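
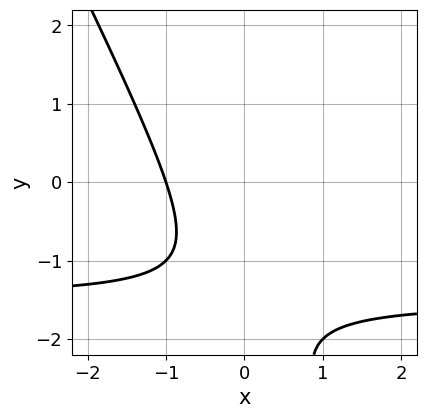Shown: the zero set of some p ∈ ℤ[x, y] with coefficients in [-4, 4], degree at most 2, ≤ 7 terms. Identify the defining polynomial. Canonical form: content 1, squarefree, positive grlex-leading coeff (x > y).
(a) The degree is 2 — a generic line meets the curve in up to 2 points.
(b) Reading off the gridlines: it meets the x-axis at x = -1 (among the integer gridlines); no y-intercept at any integer in the box.
(c) These observations pin down the coefficients.

2*x*y + y^2 + 3*x + 3*y + 3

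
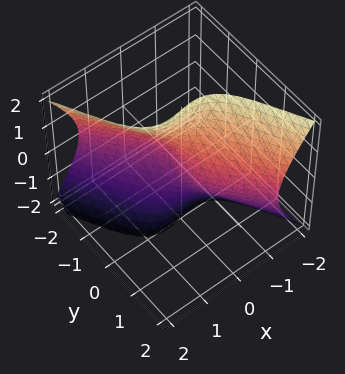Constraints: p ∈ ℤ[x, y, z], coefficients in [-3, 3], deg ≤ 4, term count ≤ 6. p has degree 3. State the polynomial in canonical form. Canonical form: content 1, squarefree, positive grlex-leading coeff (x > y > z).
(a) deg p = 3. No degree-2 surface has this shape.
(b) Observable constraints: it crosses the y-axis at the gridline y = 0; one x-axis crossing is at x = 0; every point of the z-axis in the box is on the surface.
(c) The integer polynomial consistent with all of this is the stated p.

3*x^3 - x*z^2 + y^3 + 2*y*z^2 + 3*x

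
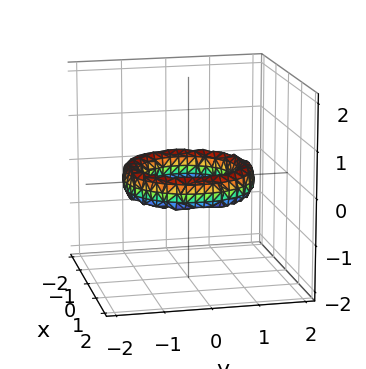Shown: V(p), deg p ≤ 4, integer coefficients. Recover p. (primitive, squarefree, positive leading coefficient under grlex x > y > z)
1. deg p = 4. The shape is more complex than any degree-3 surface.
2. By symmetry, every cross-section ⟂ z is a circle, so x, y appear only via x² + y².
3. From the visible intercepts: a circular section at z = 0 has radius exactly 1; among the integer gridlines, it crosses the x-axis at x ∈ {-1, 1}.
4. Together with the visible shape, these determine p as stated. Check: (0, 1, 0) on the y-axis lies on the surface, and p(0, 1, 0) = 0. ✓

x^4 + 2*x^2*y^2 + y^4 - 3*x^2 - 3*y^2 + 2*z^2 + 2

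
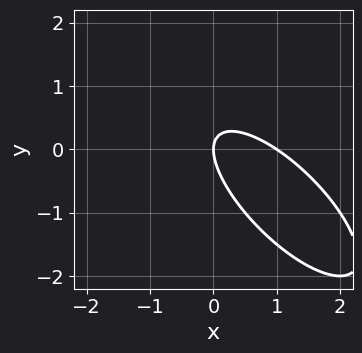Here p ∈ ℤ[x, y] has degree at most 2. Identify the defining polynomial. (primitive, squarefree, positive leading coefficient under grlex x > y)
2*x^2 + 3*x*y + 2*y^2 - 2*x

First, deg p = 2.
Then, observable constraints: it crosses the y-axis at the gridline y = 0; among the integer gridlines, it crosses the x-axis at x ∈ {0, 1}.
Finally, putting this together gives p.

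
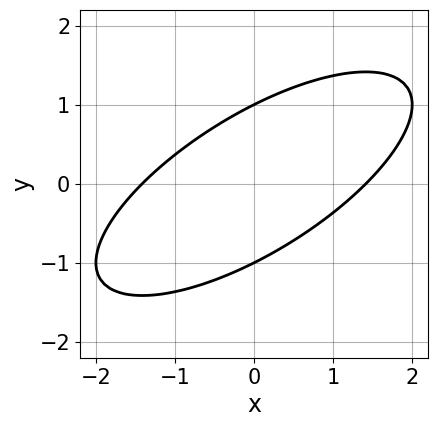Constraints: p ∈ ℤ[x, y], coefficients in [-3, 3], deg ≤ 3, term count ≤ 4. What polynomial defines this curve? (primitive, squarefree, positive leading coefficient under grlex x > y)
x^2 - 2*x*y + 2*y^2 - 2

deg p = 2. No degree-1 curve has this shape.
Observable constraints: the y-axis gridline crossings are at y ∈ {-1, 1}.
Assembling these constraints gives the stated polynomial.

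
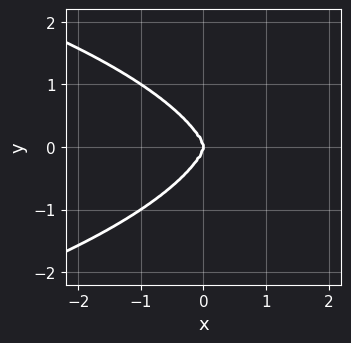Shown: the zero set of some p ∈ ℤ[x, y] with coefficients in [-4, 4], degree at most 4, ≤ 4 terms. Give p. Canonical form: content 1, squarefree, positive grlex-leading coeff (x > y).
First, deg p = 4. No degree-3 curve has this shape.
Then, symmetries: it's symmetric under y → −y, forcing even powers of y.
Then, from the axis intercepts and sections: one x-axis crossing is at x = 0; it crosses the y-axis at the gridline y = 0.
Finally, matching integer coefficients to the picture gives p.

x^2*y^2 + y^4 + 2*x^3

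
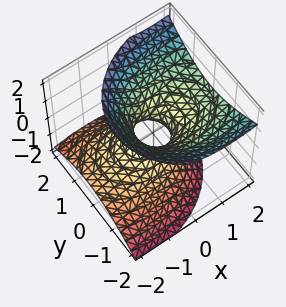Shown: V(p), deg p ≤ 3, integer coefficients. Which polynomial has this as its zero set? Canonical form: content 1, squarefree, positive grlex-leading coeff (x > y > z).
2*x^2 - 3*x*z + 3*y^2 + y*z - 3*z^2 - 1

(a) deg p = 2. No degree-1 surface has this shape.
(b) Against the integer gridlines: it misses every integer gridline on the z-axis.
(c) Together with the visible shape, these determine p as stated.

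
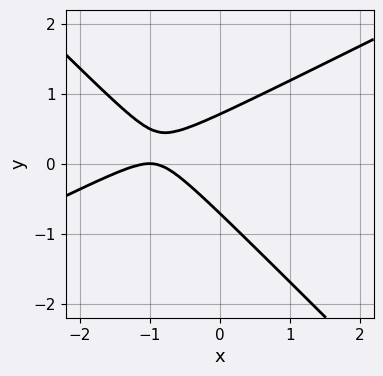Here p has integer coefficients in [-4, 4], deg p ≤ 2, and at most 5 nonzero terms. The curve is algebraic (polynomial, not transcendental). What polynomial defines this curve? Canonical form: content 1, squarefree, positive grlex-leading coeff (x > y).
x^2 - x*y - 2*y^2 + 2*x + 1

First, deg p = 2. The shape is more complex than any degree-1 curve.
Next, checking where it meets the axes: it crosses the x-axis at the gridline x = -1.
Finally, matching integer coefficients to the picture gives p.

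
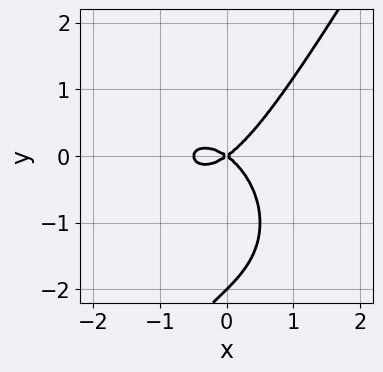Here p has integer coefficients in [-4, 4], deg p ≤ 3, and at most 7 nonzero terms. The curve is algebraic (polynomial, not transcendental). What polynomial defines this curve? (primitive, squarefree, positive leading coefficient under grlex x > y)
2*x^3 + x*y^2 - y^3 + x^2 - 2*y^2

First, deg p = 3.
Then, from the axis intercepts and sections: it meets the x-axis at x = 0 (among the integer gridlines); the y-axis gridline crossings are at y ∈ {-2, 0}.
Finally, assembling these constraints gives the stated polynomial.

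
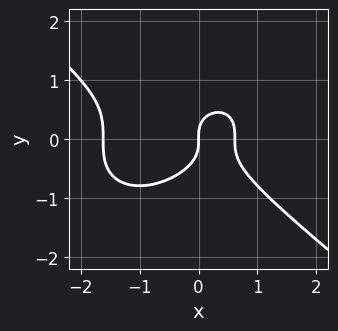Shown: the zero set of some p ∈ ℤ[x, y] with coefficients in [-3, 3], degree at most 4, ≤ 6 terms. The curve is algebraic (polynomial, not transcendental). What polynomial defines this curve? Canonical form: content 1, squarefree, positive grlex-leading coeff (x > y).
x^3 + 2*y^3 + x^2 - x

1. Degree: the shape is more complex than any degree-2 curve, so deg p = 3.
2. Observable constraints: it meets the y-axis at y = 0 (among the integer gridlines); it meets the x-axis at x = 0 (among the integer gridlines).
3. The integer polynomial consistent with all of this is the stated p.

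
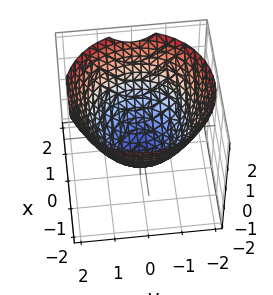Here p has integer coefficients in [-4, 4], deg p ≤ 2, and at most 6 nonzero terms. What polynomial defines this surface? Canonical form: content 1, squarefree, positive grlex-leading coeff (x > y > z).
2*x^2 + 2*y^2 - 3*z - 3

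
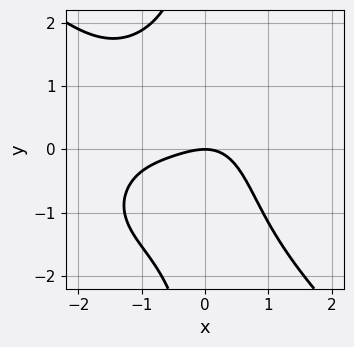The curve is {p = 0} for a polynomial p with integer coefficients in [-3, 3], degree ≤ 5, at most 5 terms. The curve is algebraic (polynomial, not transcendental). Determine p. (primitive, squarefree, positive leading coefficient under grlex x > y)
(a) Degree: the shape is more complex than any degree-3 curve, so deg p = 4.
(b) Against the integer gridlines: one x-axis crossing is at x = 0; it crosses the y-axis at the gridline y = 0.
(c) Fitting integer coefficients to these (and the overall shape) gives p.

x^4 + x*y^3 + 2*x^3 + 2*x^2 + 3*y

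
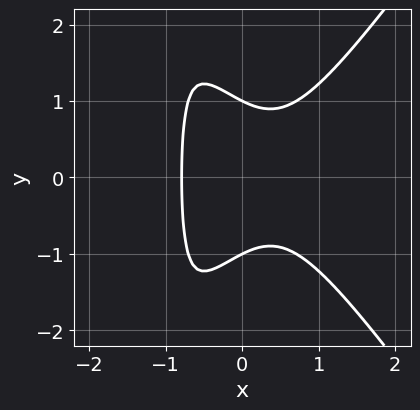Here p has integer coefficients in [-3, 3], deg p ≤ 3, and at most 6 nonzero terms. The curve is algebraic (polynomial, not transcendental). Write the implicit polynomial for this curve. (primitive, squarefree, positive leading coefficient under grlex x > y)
2*x^3 - x*y^2 - y^2 + 1

1. The degree is 3 — a generic line meets the curve in up to 3 points.
2. Symmetries: the y ↦ −y reflection is a symmetry, so y appears only in even powers.
3. Checking where it meets the axes: among the integer gridlines, it crosses the y-axis at y ∈ {-1, 1}.
4. Matching integer coefficients to the picture gives p.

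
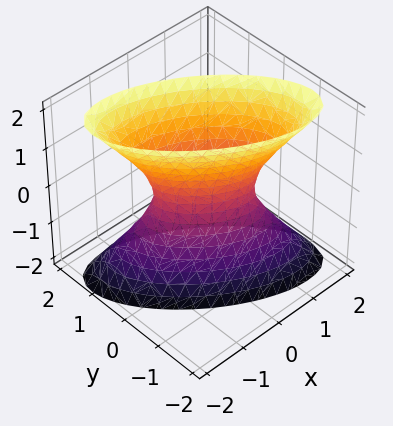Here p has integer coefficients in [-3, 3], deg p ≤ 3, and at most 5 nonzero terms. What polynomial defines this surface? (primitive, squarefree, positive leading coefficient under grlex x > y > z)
The degree is 2 — a generic line meets the surface in up to 2 points.
From the axis intercepts and sections: the surface avoids every integer z-axis point in the box.
Assembling these constraints gives the stated polynomial.

2*x^2 + 3*x*y + 3*y^2 - z^2 - 1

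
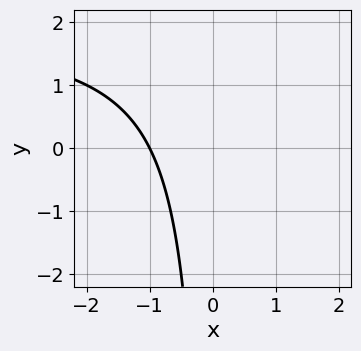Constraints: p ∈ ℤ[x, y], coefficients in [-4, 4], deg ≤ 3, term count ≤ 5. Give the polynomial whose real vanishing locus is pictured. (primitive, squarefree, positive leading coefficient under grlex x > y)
x*y - 2*x - 2

First, the degree is 2 — the shape is more complex than any degree-1 curve.
Next, checking where it meets the axes: one x-axis crossing is at x = -1; it misses every integer gridline on the y-axis.
Finally, these observations pin down the coefficients.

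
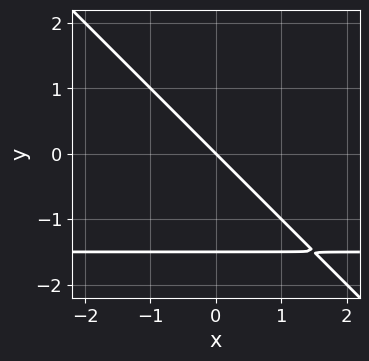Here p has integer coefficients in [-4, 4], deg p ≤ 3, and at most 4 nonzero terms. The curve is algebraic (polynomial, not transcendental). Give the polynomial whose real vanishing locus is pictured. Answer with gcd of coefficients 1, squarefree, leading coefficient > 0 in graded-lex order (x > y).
Degree: a generic line meets the curve in up to 2 points, so deg p = 2.
Reading off the gridlines: it crosses the x-axis at the gridline x = 0; one y-axis crossing is at y = 0.
Matching integer coefficients to the picture gives p.

2*x*y + 2*y^2 + 3*x + 3*y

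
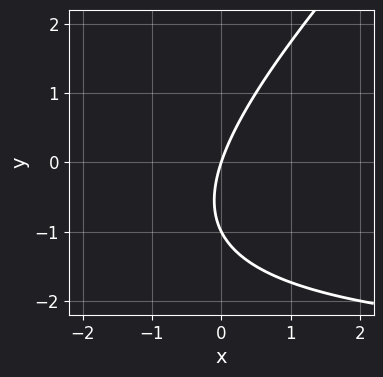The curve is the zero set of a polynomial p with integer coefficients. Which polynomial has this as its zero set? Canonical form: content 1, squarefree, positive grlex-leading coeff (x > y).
x*y - y^2 + 3*x - y

(a) Degree: no degree-1 curve has this shape, so deg p = 2.
(b) Against the integer gridlines: it meets the x-axis at x = 0 (among the integer gridlines); among the integer gridlines, it crosses the y-axis at y ∈ {-1, 0}.
(c) Assembling these constraints gives the stated polynomial.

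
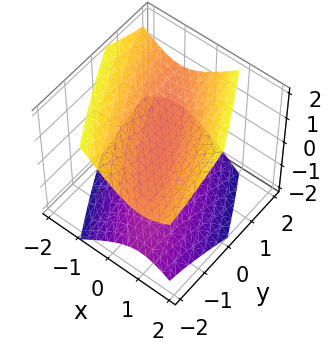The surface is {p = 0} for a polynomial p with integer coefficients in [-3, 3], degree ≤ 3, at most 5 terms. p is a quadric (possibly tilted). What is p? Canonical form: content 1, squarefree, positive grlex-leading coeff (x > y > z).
1. I count 2 distinct pieces. Treating them together as one polynomial.
2. The degree is 2 — a generic line meets the surface in up to 2 points.
3. From the visible intercepts: the surface avoids every integer y-axis point in the box; it misses every integer gridline on the x-axis.
4. Together with the visible shape, these determine p as stated.

3*x^2 + 3*x*y + y^2 - 3*z^2 + 1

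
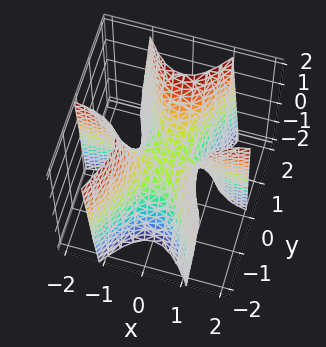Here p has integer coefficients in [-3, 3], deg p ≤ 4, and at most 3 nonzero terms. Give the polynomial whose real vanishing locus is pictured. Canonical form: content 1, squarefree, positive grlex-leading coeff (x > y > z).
1. deg p = 3.
2. Against the integer gridlines: every point of the x-axis in the box is on the surface; one y-axis crossing is at y = 0; it crosses the z-axis at the gridline z = 0.
3. The integer polynomial consistent with all of this is the stated p.

3*x^2*y - y^3 + z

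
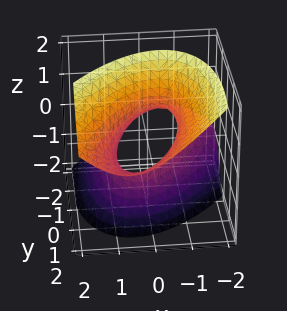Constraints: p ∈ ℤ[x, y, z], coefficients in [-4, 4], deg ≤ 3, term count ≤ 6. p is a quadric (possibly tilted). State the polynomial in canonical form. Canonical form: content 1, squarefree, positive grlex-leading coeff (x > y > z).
1. deg p = 2. No degree-1 surface has this shape.
2. Against the integer gridlines: no z-intercept at any integer in the box.
3. These observations pin down the coefficients.

3*x^2 - 2*x*y + y^2 - 3*y*z - 2*z^2 - 2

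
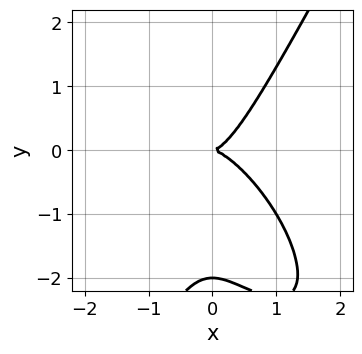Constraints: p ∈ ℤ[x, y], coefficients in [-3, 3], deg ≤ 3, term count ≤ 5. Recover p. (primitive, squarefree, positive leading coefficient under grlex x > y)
3*x^3 + 2*x^2*y - y^3 - 2*y^2

1. The degree is 3 — no degree-2 curve has this shape.
2. Checking where it meets the axes: one x-axis crossing is at x = 0; among the integer gridlines, it crosses the y-axis at y ∈ {-2, 0}.
3. Solving for integer coefficients yields p as stated.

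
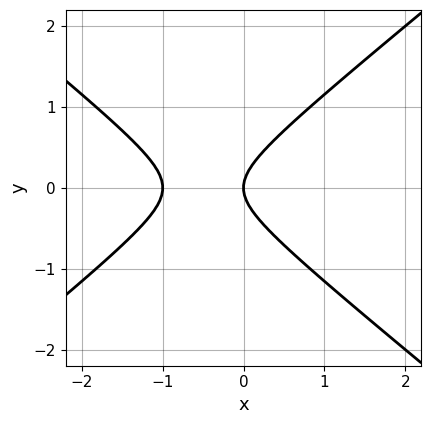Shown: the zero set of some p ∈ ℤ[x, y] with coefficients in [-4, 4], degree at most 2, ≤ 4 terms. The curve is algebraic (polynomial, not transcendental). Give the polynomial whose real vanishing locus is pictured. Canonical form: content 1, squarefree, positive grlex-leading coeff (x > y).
First, the degree is 2 — no degree-1 curve has this shape.
Then, symmetries: it's symmetric under y → −y, forcing even powers of y.
Next, against the integer gridlines: one y-axis crossing is at y = 0; among the integer gridlines, it crosses the x-axis at x ∈ {-1, 0}.
Finally, these observations pin down the coefficients.

2*x^2 - 3*y^2 + 2*x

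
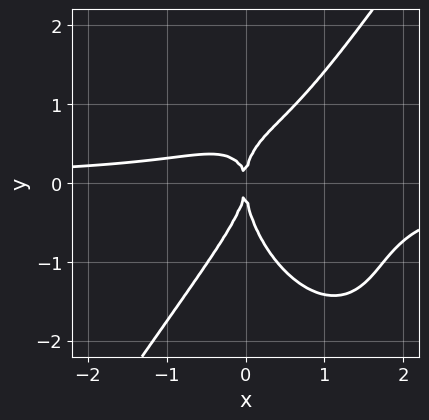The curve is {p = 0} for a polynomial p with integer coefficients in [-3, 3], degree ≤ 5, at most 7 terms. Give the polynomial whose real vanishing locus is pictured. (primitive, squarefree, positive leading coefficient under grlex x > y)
1. The degree is 4 — the shape is more complex than any degree-3 curve.
2. Reading off the gridlines: it meets the y-axis at y = 0 (among the integer gridlines); one x-axis crossing is at x = 0.
3. The integer polynomial consistent with all of this is the stated p.

3*x^3*y - y^4 - 3*x^2*y + x*y^2 + 2*x^2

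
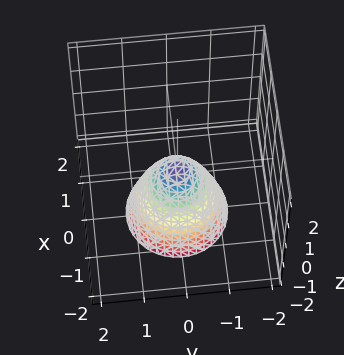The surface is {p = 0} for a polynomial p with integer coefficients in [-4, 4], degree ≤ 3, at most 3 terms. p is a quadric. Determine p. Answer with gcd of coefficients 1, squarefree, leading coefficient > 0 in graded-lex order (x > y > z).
deg p = 2.
Symmetries: every cross-section ⟂ z is a circle, so x, y appear only via x² + y².
Observable constraints: one z-axis crossing is at z = 0; it crosses the y-axis at the gridline y = 0; one x-axis crossing is at x = 0.
Together with the visible shape, these determine p as stated.

3*x^2 + 3*y^2 + 2*z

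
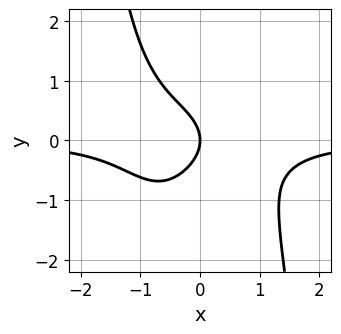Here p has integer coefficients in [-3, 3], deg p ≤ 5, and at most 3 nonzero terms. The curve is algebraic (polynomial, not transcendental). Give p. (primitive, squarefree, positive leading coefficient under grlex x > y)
x^3*y + y^2 + x

First, degree: the shape is more complex than any degree-3 curve, so deg p = 4.
Next, from the axis intercepts and sections: one x-axis crossing is at x = 0; one y-axis crossing is at y = 0.
Finally, together with the visible shape, these determine p as stated.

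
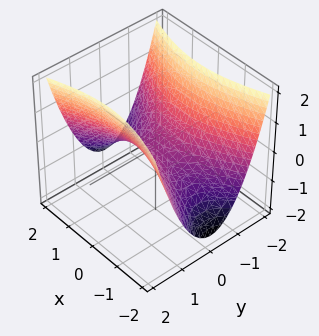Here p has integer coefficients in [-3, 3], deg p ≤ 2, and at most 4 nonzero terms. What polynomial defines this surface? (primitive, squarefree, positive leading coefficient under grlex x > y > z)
x^2 - 3*y^2 + 3*z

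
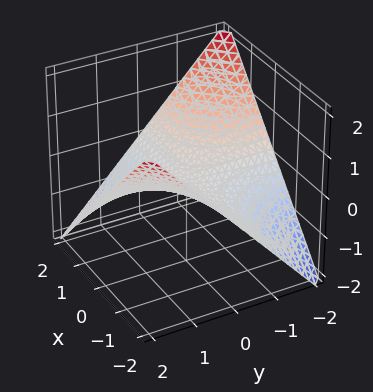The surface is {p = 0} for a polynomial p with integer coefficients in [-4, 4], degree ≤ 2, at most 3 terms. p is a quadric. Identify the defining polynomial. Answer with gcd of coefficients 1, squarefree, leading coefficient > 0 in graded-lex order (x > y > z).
x*y + 2*z

First, degree: a saddle surface; a quadric, so deg p = 2.
Next, from the axis intercepts and sections: the visible x-axis segment lies entirely on the surface; the visible y-axis segment lies entirely on the surface.
Finally, the integer polynomial consistent with all of this is the stated p.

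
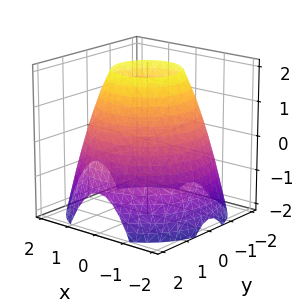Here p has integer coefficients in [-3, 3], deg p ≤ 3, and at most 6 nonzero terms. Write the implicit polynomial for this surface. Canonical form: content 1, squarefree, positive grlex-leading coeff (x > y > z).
x^2 + y^2 + z - 3

Degree: no degree-1 surface has this shape, so deg p = 2.
Symmetry: the z-axis is an axis of rotation, so x and y enter only as x² + y².
Against the integer gridlines: it misses every integer gridline on the z-axis; a circular section at z = 0 has radius between 1 and 2.
These observations pin down the coefficients.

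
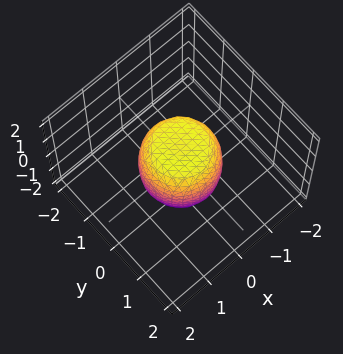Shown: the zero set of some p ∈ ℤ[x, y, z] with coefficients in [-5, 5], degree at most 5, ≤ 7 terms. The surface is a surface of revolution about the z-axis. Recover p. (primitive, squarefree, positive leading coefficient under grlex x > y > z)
2*x^4 + 4*x^2*y^2 + 2*y^4 - x^2 - y^2 + z^2 - 1

1. Degree: a generic line meets the surface in up to 4 points, so deg p = 4.
2. Symmetries: rotational symmetry about the z-axis ⇒ p depends on x, y only through x² + y².
3. Observable constraints: among the integer gridlines, it crosses the x-axis at x ∈ {-1, 1}; the y-axis gridline crossings are at y ∈ {-1, 1}.
4. Together with the visible shape, these determine p as stated.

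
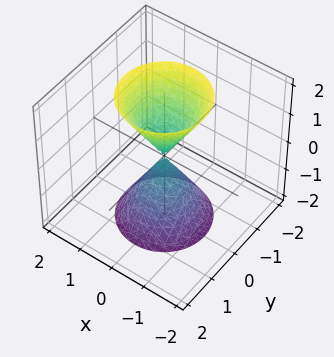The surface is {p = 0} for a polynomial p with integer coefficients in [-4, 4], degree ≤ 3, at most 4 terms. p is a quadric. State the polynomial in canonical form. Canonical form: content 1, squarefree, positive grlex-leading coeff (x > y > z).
The picture has 2 separate pieces. They look like related sheets of one shape, so recover p as a whole.
Degree: two nappes meeting at a single point; a quadric, so deg p = 2.
Symmetries: mirror symmetry z ↦ −z ⇒ only even powers of z; the z-axis is an axis of rotation, so x and y enter only as x² + y².
Against the integer gridlines: one x-axis crossing is at x = 0; a circular section at z = -2 has radius between 1 and 2; one z-axis crossing is at z = 0.
Fitting integer coefficients to these (and the overall shape) gives p.

3*x^2 + 3*y^2 - z^2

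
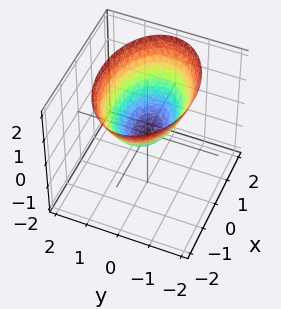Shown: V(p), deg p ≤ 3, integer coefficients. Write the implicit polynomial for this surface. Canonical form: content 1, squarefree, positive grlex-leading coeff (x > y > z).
deg p = 2. A paraboloid; a quadric.
Symmetries: the y ↦ −y reflection is a symmetry, so y appears only in even powers; mirror symmetry x ↦ −x ⇒ only even powers of x.
Reading off the gridlines: it meets the y-axis at y = 0 (among the integer gridlines); one z-axis crossing is at z = 0; one x-axis crossing is at x = 0.
Assembling these constraints gives the stated polynomial.

x^2 + 2*y^2 - 2*z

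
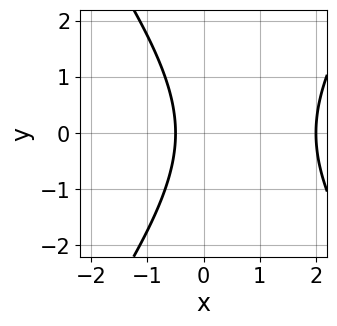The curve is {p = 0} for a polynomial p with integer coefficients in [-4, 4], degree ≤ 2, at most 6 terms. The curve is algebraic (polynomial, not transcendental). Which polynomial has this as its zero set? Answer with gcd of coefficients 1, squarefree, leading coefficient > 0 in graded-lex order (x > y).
First, deg p = 2.
Next, symmetries: it's symmetric under y → −y, forcing even powers of y.
Next, from the axis intercepts and sections: the curve avoids every integer y-axis point in the box; it crosses the x-axis at the gridline x = 2.
Finally, assembling these constraints gives the stated polynomial.

2*x^2 - y^2 - 3*x - 2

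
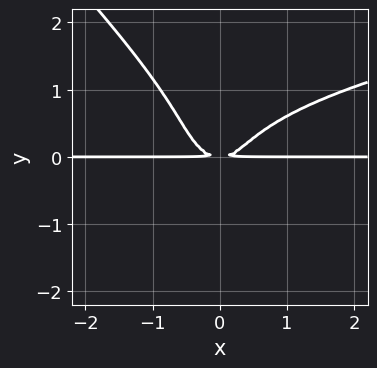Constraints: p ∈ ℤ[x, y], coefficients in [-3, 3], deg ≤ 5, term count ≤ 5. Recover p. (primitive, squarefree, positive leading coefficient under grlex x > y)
3*x*y^3 + 3*y^4 - 3*x^2*y + 2*y^2

The degree is 4 — no degree-3 curve has this shape.
Observable constraints: every point of the x-axis in the box is on the curve.
The integer polynomial consistent with all of this is the stated p.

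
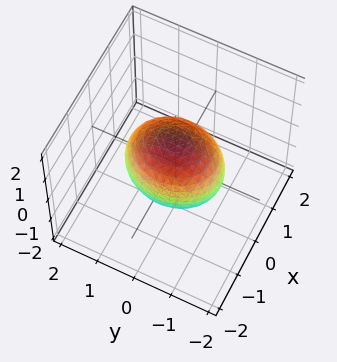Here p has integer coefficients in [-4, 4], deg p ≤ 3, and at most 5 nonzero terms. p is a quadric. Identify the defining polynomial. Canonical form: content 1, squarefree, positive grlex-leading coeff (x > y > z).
3*x^2 + 2*y^2 + 2*z^2 - 3

(a) The degree is 2 — a closed, bounded, convex surface; a quadric.
(b) Symmetries: the y ↦ −y reflection is a symmetry, so y appears only in even powers; it's symmetric under z → −z, forcing even powers of z; mirror symmetry x ↦ −x ⇒ only even powers of x.
(c) Checking where it meets the axes: the x-axis gridline crossings are at x ∈ {-1, 1}.
(d) Matching integer coefficients to the picture gives p.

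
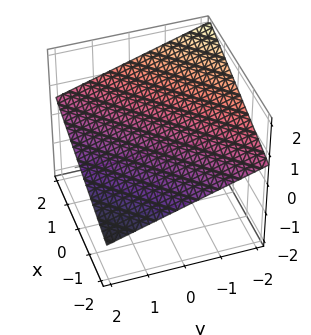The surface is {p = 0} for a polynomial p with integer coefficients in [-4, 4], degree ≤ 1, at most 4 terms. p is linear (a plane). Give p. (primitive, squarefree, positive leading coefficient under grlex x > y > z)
x - y - 3*z + 2

(a) Degree: every cross-section is a straight line — this is a plane, so deg p = 1.
(b) Observable constraints: it crosses the x-axis at the gridline x = -2; it meets the y-axis at y = 2 (among the integer gridlines).
(c) The integer polynomial consistent with all of this is the stated p.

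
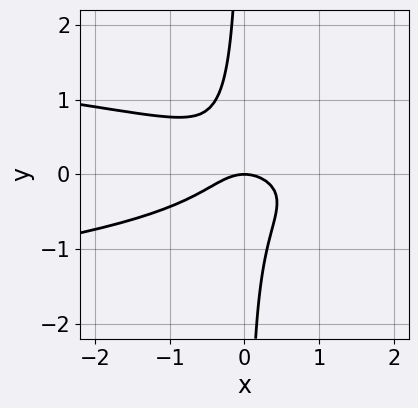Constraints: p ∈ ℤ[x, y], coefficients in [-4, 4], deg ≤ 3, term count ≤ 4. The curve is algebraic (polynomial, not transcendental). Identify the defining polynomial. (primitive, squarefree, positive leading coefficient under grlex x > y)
(a) Degree: a generic line meets the curve in up to 3 points, so deg p = 3.
(b) Checking where it meets the axes: it meets the y-axis at y = 0 (among the integer gridlines); it meets the x-axis at x = 0 (among the integer gridlines).
(c) Together with the visible shape, these determine p as stated.

3*x*y^2 + x^2 + y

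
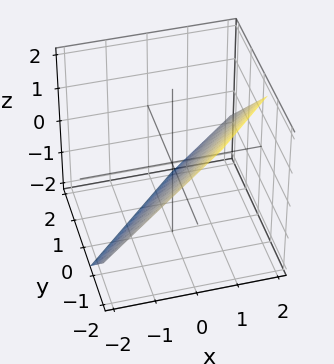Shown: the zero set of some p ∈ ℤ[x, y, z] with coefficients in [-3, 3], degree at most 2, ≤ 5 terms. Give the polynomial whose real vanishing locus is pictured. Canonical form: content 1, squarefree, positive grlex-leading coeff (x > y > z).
3*x - 3*y - 3*z - 2

First, degree: the surface is flat (a plane), so deg p = 1.
Finally, the integer polynomial consistent with all of this is the stated p.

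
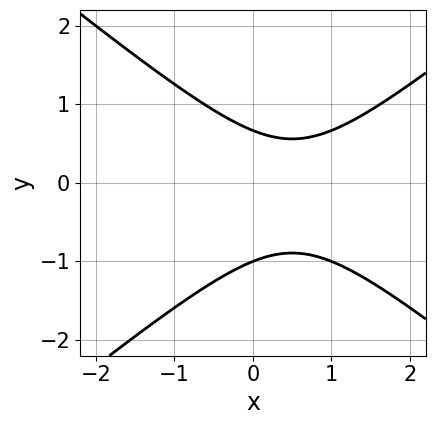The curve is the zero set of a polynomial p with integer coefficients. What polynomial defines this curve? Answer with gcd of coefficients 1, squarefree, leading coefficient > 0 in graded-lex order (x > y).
The degree is 2 — a generic line meets the curve in up to 2 points.
From the axis intercepts and sections: no x-intercept at any integer in the box; it crosses the y-axis at the gridline y = -1.
Putting this together gives p.

2*x^2 - 3*y^2 - 2*x - y + 2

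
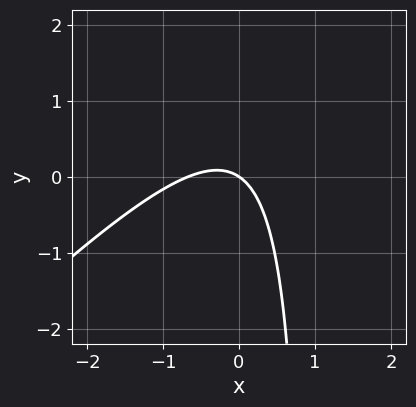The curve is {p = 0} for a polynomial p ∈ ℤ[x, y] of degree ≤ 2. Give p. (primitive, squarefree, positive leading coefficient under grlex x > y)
3*x^2 - 3*x*y + 2*x + 3*y

1. deg p = 2. The shape is more complex than any degree-1 curve.
2. From the visible intercepts: it crosses the x-axis at the gridline x = 0; it meets the y-axis at y = 0 (among the integer gridlines).
3. The integer polynomial consistent with all of this is the stated p.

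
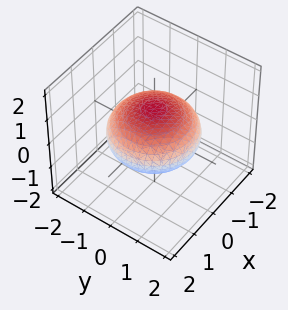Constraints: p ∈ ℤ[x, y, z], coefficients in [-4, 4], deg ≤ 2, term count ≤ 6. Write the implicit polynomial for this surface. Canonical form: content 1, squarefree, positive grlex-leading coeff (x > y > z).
x^2 + y^2 + 2*z^2 - 2

(a) Degree: bounded and convex; a quadric, so deg p = 2.
(b) Symmetries: mirror symmetry z ↦ −z ⇒ only even powers of z; rotational symmetry about the z-axis ⇒ p depends on x, y only through x² + y².
(c) Against the integer gridlines: among the integer gridlines, it crosses the z-axis at z ∈ {-1, 1}; a circular section at z = 0 has radius between 1 and 2.
(d) Putting this together gives p.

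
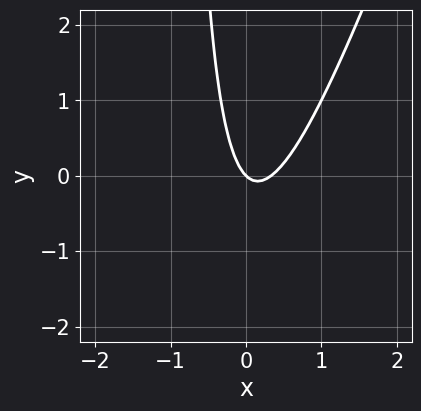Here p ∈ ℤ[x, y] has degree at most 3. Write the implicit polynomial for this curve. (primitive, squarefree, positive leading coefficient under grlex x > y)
(a) deg p = 2. A generic line meets the curve in up to 2 points.
(b) From the axis intercepts and sections: one x-axis crossing is at x = 0; it crosses the y-axis at the gridline y = 0.
(c) Fitting integer coefficients to these (and the overall shape) gives p.

3*x^2 - x*y - x - y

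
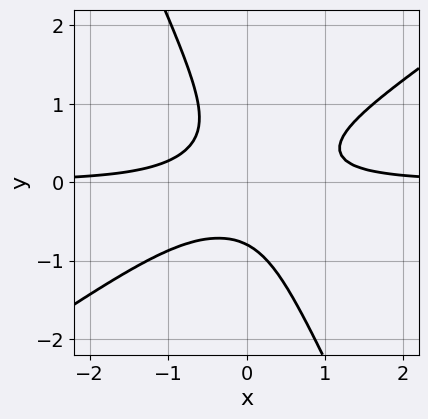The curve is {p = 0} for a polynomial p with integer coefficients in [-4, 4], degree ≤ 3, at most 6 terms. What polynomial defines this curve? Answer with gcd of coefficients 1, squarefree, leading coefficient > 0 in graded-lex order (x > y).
3*x^2*y - 3*x*y^2 - 2*y^3 - 1

First, deg p = 3. The shape is more complex than any degree-2 curve.
Next, observable constraints: the curve avoids every integer x-axis point in the box.
Finally, putting this together gives p.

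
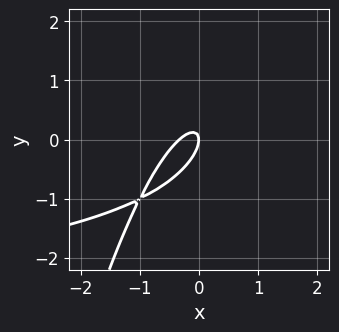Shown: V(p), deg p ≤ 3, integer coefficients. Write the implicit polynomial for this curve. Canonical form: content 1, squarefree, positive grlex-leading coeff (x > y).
x^2*y + 3*x^2 - 3*x*y + 2*y^2 + x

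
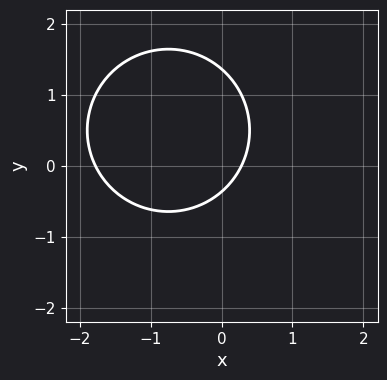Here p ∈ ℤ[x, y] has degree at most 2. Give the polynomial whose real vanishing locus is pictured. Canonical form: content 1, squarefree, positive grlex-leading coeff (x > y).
2*x^2 + 2*y^2 + 3*x - 2*y - 1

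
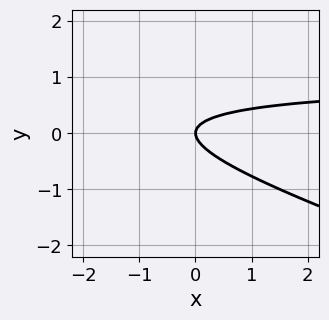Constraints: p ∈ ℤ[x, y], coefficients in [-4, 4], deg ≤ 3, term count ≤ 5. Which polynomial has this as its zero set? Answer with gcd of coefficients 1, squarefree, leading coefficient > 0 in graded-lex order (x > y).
x*y + 3*y^2 - x

(a) deg p = 2. No degree-1 curve has this shape.
(b) Reading off the gridlines: one x-axis crossing is at x = 0; it crosses the y-axis at the gridline y = 0.
(c) Solving for integer coefficients yields p as stated.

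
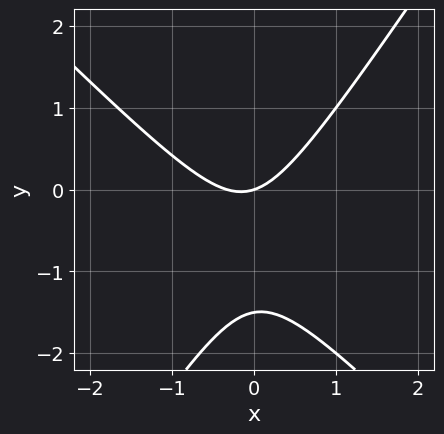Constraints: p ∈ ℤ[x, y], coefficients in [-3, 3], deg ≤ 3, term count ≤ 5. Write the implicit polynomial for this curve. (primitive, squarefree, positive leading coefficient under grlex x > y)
3*x^2 + x*y - 2*y^2 + x - 3*y

1. Degree: a generic line meets the curve in up to 2 points, so deg p = 2.
2. From the visible intercepts: it meets the x-axis at x = 0 (among the integer gridlines); it meets the y-axis at y = 0 (among the integer gridlines).
3. The integer polynomial consistent with all of this is the stated p.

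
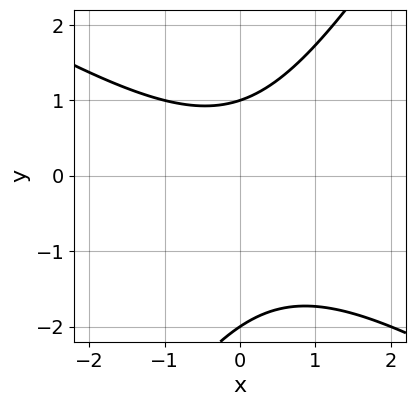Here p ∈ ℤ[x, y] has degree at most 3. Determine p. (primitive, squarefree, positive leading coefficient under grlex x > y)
x^2 + x*y - y^2 - y + 2

1. Degree: a generic line meets the curve in up to 2 points, so deg p = 2.
2. Against the integer gridlines: it misses every integer gridline on the x-axis; the y-axis gridline crossings are at y ∈ {-2, 1}.
3. Putting this together gives p.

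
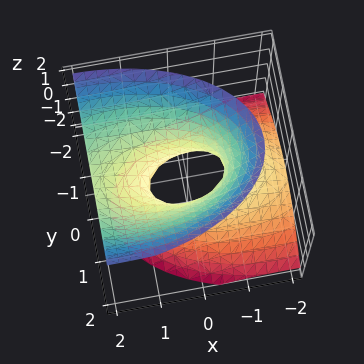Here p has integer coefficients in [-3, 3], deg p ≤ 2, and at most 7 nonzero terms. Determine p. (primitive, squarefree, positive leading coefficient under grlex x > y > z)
x^2 - 2*x*z + 3*y^2 - 2*z^2 - 1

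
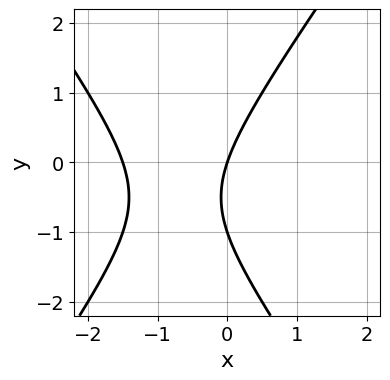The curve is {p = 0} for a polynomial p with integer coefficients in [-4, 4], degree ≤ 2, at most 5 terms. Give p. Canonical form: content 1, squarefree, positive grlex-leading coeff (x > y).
(a) Degree: the shape is more complex than any degree-1 curve, so deg p = 2.
(b) From the visible intercepts: it meets the x-axis at x = 0 (among the integer gridlines); the y-axis gridline crossings are at y ∈ {-1, 0}.
(c) Putting this together gives p.

2*x^2 - y^2 + 3*x - y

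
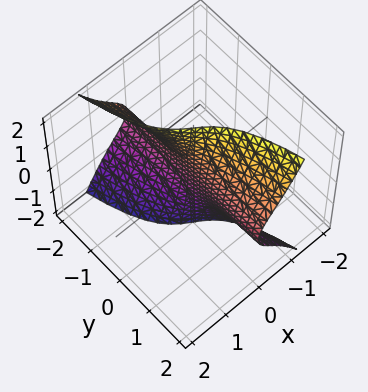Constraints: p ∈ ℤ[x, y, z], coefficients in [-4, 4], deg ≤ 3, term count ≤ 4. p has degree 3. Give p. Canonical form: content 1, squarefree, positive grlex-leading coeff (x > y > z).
3*x^3 + y*z^2 + 3*x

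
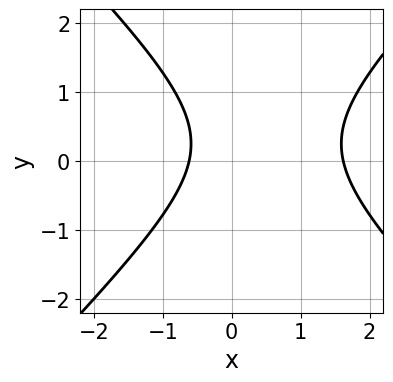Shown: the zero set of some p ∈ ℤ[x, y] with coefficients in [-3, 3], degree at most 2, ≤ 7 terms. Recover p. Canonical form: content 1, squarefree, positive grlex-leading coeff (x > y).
First, degree: a generic line meets the curve in up to 2 points, so deg p = 2.
Then, from the axis intercepts and sections: the curve avoids every integer y-axis point in the box.
Finally, the integer polynomial consistent with all of this is the stated p.

2*x^2 - 2*y^2 - 2*x + y - 2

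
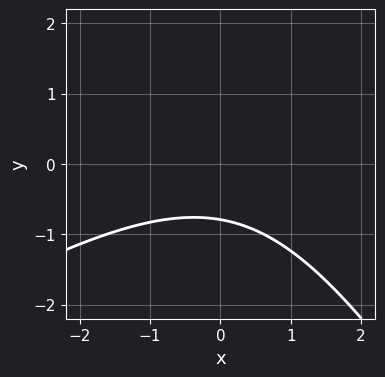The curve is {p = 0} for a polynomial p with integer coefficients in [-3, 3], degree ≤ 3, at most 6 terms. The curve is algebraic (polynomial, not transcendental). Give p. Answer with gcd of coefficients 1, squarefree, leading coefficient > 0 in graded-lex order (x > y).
x^2 - x*y - y^2 + 3*y + 3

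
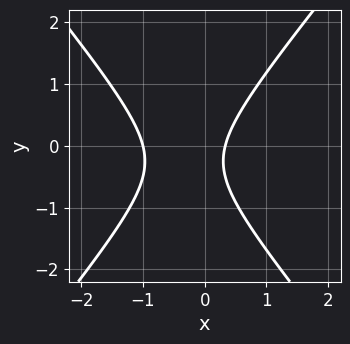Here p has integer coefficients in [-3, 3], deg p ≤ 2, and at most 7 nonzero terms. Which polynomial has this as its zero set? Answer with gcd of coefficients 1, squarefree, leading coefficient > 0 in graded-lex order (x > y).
3*x^2 - 2*y^2 + 2*x - y - 1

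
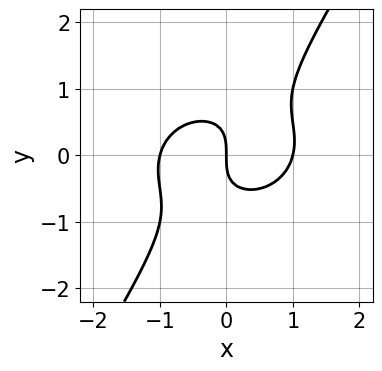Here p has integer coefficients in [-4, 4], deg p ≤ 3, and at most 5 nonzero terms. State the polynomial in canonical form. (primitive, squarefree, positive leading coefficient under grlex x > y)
2*x^3 - x^2*y + 3*x*y^2 - 2*y^3 - 2*x

The degree is 3 — the shape is more complex than any degree-2 curve.
Observable constraints: it meets the y-axis at y = 0 (among the integer gridlines); the x-axis gridline crossings are at x ∈ {-1, 0, 1}.
Assembling these constraints gives the stated polynomial.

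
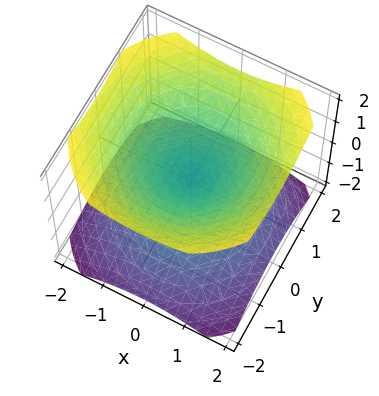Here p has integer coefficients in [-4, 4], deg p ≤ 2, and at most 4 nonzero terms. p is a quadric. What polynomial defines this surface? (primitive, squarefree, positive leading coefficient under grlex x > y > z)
2*x^2 + 2*y^2 - 3*z^2

(a) I count 2 distinct pieces. They look like related sheets of one shape, so recover p as a whole.
(b) deg p = 2. Two nappes meeting at a single point; a quadric.
(c) Symmetries: the z ↦ −z reflection is a symmetry, so z appears only in even powers; the surface is invariant under rotation about z: p = q(x² + y², z).
(d) Observable constraints: it crosses the y-axis at the gridline y = 0; one z-axis crossing is at z = 0; it crosses the x-axis at the gridline x = 0; a circular section at z = -1 has radius between 1 and 2.
(e) Fitting integer coefficients to these (and the overall shape) gives p.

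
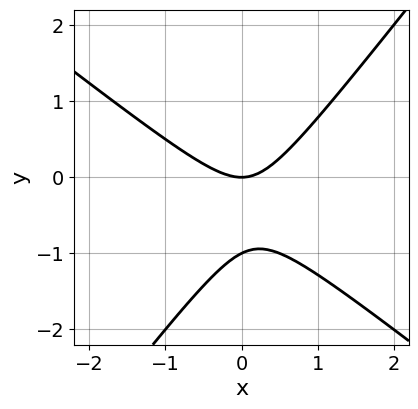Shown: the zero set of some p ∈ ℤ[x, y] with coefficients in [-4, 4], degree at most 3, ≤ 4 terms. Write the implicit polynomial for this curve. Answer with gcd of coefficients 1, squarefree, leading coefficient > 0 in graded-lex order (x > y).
First, the degree is 2 — no degree-1 curve has this shape.
Then, against the integer gridlines: among the integer gridlines, it crosses the y-axis at y ∈ {-1, 0}; one x-axis crossing is at x = 0.
Finally, assembling these constraints gives the stated polynomial.

2*x^2 + x*y - 2*y^2 - 2*y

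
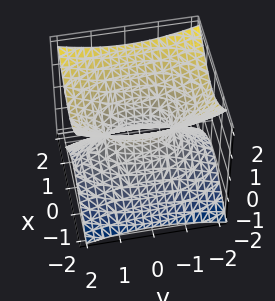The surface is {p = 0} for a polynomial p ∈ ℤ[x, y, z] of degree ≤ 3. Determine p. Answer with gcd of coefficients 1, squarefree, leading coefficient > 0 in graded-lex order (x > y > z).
3*x^2 - x*z + y^2 - 3*z^2 - 1

(a) deg p = 2. A generic line meets the surface in up to 2 points.
(b) Against the integer gridlines: the surface avoids every integer z-axis point in the box; among the integer gridlines, it crosses the y-axis at y ∈ {-1, 1}.
(c) The integer polynomial consistent with all of this is the stated p.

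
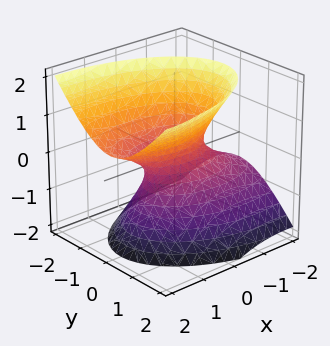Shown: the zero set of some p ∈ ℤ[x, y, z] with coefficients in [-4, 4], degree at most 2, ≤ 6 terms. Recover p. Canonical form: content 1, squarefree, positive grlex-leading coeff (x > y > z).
x^2 - 2*x*z + 3*y^2 - 2*z^2 - 1

1. The degree is 2 — no degree-1 surface has this shape.
2. From the visible intercepts: it misses every integer gridline on the z-axis; among the integer gridlines, it crosses the x-axis at x ∈ {-1, 1}.
3. These observations pin down the coefficients.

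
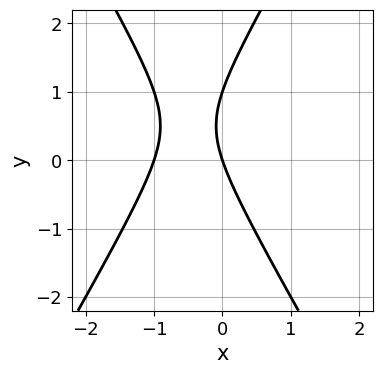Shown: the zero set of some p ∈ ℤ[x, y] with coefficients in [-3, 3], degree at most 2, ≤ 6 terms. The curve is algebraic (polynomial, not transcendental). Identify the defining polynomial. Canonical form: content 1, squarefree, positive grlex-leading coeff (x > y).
3*x^2 - y^2 + 3*x + y

First, the degree is 2 — a generic line meets the curve in up to 2 points.
Next, from the visible intercepts: among the integer gridlines, it crosses the x-axis at x ∈ {-1, 0}; among the integer gridlines, it crosses the y-axis at y ∈ {0, 1}.
Finally, the integer polynomial consistent with all of this is the stated p.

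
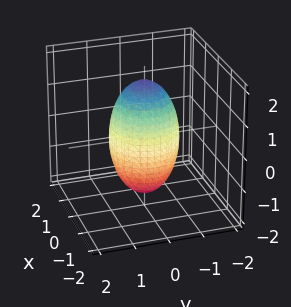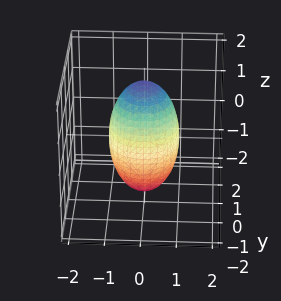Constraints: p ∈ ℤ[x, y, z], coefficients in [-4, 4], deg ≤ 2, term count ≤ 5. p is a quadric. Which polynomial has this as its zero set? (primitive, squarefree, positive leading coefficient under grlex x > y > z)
(a) deg p = 2. Bounded and convex; a quadric.
(b) By symmetry, the z-axis is an axis of rotation, so x and y enter only as x² + y²; the z ↦ −z reflection is a symmetry, so z appears only in even powers.
(c) Reading off the gridlines: among the integer gridlines, it crosses the y-axis at y ∈ {-1, 1}; a circular section at z = -1 has radius between 0 and 1; the x-axis gridline crossings are at x ∈ {-1, 1}.
(d) Matching integer coefficients to the picture gives p.

3*x^2 + 3*y^2 + z^2 - 3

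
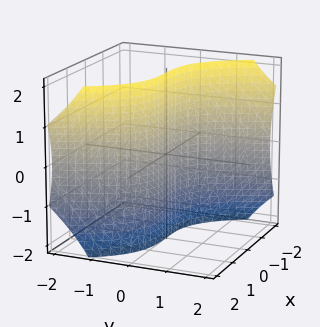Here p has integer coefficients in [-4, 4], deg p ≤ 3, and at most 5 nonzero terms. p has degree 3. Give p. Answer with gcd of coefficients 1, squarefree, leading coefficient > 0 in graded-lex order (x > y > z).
deg p = 3.
Checking where it meets the axes: it crosses the x-axis at the gridline x = 0; every point of the z-axis in the box is on the surface.
Solving for integer coefficients yields p as stated.

x^3 + y*z^2 + 3*y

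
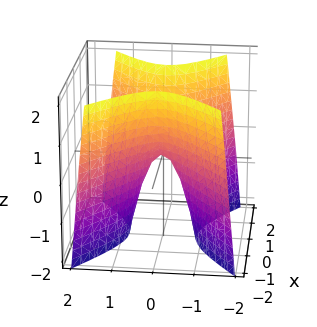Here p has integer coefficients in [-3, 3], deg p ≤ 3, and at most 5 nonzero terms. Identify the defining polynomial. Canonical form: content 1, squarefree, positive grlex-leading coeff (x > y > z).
2*x^2 - 3*y^2 - z

The degree is 2 — a saddle surface; a quadric.
Symmetries: it's symmetric under y → −y, forcing even powers of y; it's symmetric under x → −x, forcing even powers of x.
Against the integer gridlines: it crosses the x-axis at the gridline x = 0; one z-axis crossing is at z = 0; it crosses the y-axis at the gridline y = 0.
The integer polynomial consistent with all of this is the stated p.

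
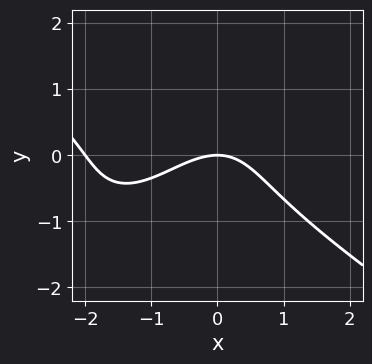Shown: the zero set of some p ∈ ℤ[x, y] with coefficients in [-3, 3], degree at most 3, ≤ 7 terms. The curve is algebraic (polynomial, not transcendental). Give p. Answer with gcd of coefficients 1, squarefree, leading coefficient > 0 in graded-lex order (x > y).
x^3 - x*y^2 + 2*y^3 + 2*x^2 + 3*y

First, degree: a generic line meets the curve in up to 3 points, so deg p = 3.
Then, checking where it meets the axes: it meets the y-axis at y = 0 (among the integer gridlines); among the integer gridlines, it crosses the x-axis at x ∈ {-2, 0}.
Finally, these observations pin down the coefficients.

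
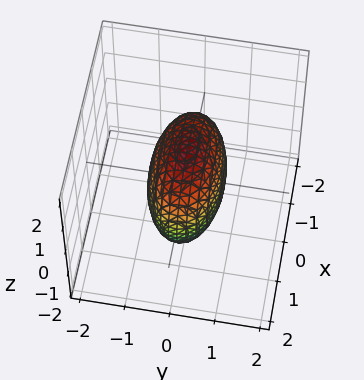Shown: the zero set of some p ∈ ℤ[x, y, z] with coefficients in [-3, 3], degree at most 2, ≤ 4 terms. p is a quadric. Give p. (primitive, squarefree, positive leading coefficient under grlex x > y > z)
First, degree: bounded and convex; a quadric, so deg p = 2.
Next, symmetries: the z ↦ −z reflection is a symmetry, so z appears only in even powers; it's symmetric under x → −x, forcing even powers of x; mirror symmetry y ↦ −y ⇒ only even powers of y.
Finally, these observations pin down the coefficients.

x^2 + 3*y^2 + z^2 - 2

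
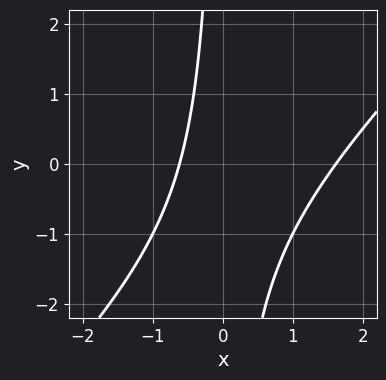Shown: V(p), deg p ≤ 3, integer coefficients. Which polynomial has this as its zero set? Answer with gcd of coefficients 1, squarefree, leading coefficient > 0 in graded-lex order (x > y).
x^2 - x*y - x - 1

1. The degree is 2 — a generic line meets the curve in up to 2 points.
2. From the axis intercepts and sections: the curve avoids every integer y-axis point in the box.
3. Putting this together gives p.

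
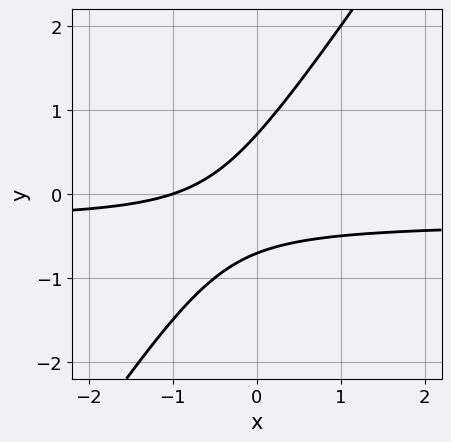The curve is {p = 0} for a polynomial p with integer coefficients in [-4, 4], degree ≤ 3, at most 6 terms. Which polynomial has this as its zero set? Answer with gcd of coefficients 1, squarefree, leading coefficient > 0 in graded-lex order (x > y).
deg p = 2. The shape is more complex than any degree-1 curve.
From the visible intercepts: it crosses the x-axis at the gridline x = -1.
Fitting integer coefficients to these (and the overall shape) gives p.

3*x*y - 2*y^2 + x + 1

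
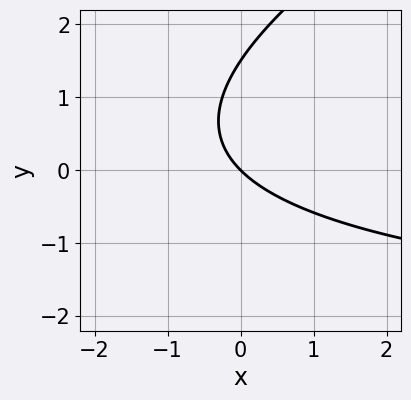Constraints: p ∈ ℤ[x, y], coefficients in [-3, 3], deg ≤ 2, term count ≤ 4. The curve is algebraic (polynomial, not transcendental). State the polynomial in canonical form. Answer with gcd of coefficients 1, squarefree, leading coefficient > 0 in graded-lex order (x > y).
x*y - 2*y^2 + 3*x + 3*y

First, deg p = 2. No degree-1 curve has this shape.
Next, reading off the gridlines: it crosses the x-axis at the gridline x = 0; it crosses the y-axis at the gridline y = 0.
Finally, matching integer coefficients to the picture gives p.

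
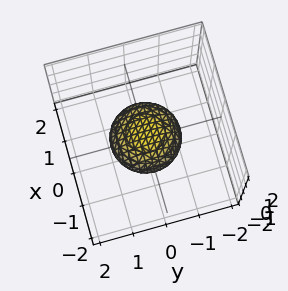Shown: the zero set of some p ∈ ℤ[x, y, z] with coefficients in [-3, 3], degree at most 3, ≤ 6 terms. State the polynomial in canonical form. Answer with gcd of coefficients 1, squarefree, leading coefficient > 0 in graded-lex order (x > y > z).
1. Degree: the shape is more complex than any degree-1 surface, so deg p = 2.
2. By symmetry, the z-axis is an axis of rotation, so x and y enter only as x² + y².
3. Against the integer gridlines: among the integer gridlines, it crosses the y-axis at y ∈ {-1, 1}; the x-axis gridline crossings are at x ∈ {-1, 1}; a circular section at z = 0 has radius exactly 1.
4. These observations pin down the coefficients.

x^2 + y^2 + 2*z^2 - 1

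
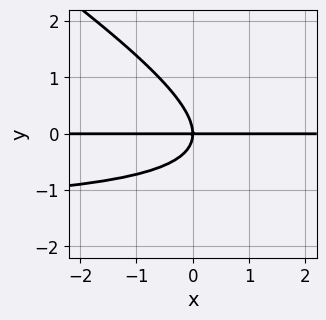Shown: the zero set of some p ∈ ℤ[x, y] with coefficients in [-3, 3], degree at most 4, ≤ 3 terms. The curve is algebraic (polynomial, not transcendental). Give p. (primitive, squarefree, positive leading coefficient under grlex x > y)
2*x*y^2 + 3*y^3 + 3*x*y

Degree: the shape is more complex than any degree-2 curve, so deg p = 3.
Reading off the gridlines: the visible x-axis segment lies entirely on the curve; it crosses the y-axis at the gridline y = 0.
Assembling these constraints gives the stated polynomial.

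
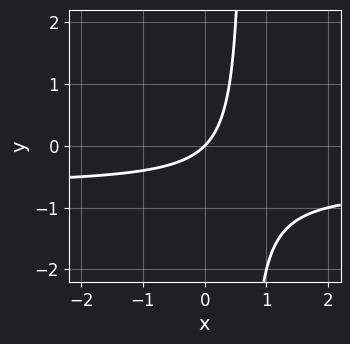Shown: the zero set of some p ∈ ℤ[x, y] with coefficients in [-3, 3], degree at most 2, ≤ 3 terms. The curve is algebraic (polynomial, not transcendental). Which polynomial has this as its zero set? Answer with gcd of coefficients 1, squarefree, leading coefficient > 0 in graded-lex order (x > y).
3*x*y + 2*x - 2*y

First, deg p = 2. The shape is more complex than any degree-1 curve.
Then, against the integer gridlines: one x-axis crossing is at x = 0; one y-axis crossing is at y = 0.
Finally, together with the visible shape, these determine p as stated.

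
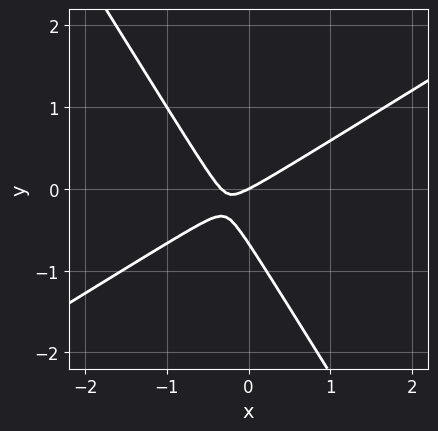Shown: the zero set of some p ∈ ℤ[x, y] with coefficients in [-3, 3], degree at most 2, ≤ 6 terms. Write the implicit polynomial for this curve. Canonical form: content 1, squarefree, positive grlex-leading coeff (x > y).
3*x^2 - 3*x*y - 3*y^2 + x - 2*y

1. deg p = 2.
2. Observable constraints: one y-axis crossing is at y = 0; it crosses the x-axis at the gridline x = 0.
3. Putting this together gives p.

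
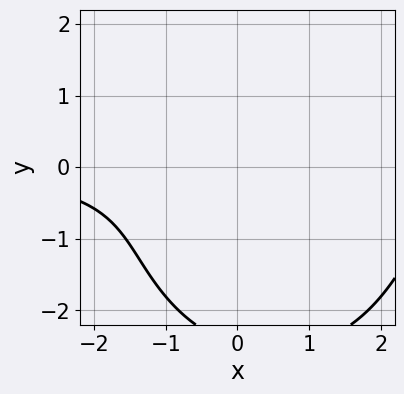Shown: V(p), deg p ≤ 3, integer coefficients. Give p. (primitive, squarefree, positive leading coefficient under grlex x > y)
x^2*y + y^3 - x*y + 2*y^2 + 3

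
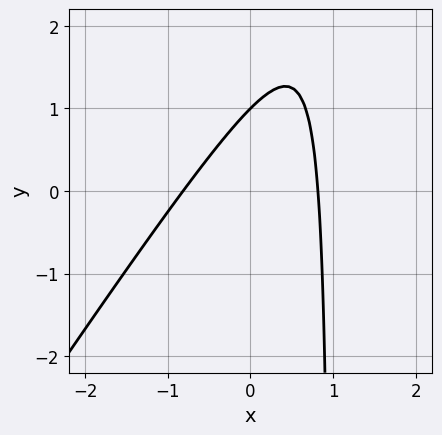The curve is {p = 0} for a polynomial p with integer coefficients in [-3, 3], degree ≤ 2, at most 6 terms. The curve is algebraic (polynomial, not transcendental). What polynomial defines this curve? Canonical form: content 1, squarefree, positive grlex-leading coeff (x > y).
The degree is 2 — a generic line meets the curve in up to 2 points.
Against the integer gridlines: one y-axis crossing is at y = 1.
Assembling these constraints gives the stated polynomial.

3*x^2 - 2*x*y + 2*y - 2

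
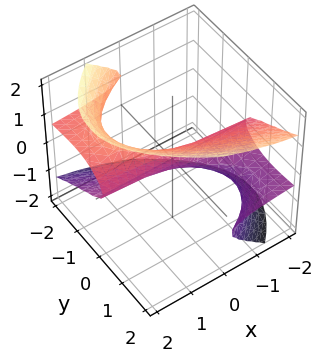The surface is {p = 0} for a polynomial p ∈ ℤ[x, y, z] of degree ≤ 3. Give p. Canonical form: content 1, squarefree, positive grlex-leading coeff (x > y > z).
3*x*z^2 + 2*y^2*z - 3*z^3 + 3*y

1. Degree: no degree-2 surface has this shape, so deg p = 3.
2. Checking where it meets the axes: it crosses the z-axis at the gridline z = 0; it crosses the y-axis at the gridline y = 0; the visible x-axis segment lies entirely on the surface.
3. Assembling these constraints gives the stated polynomial.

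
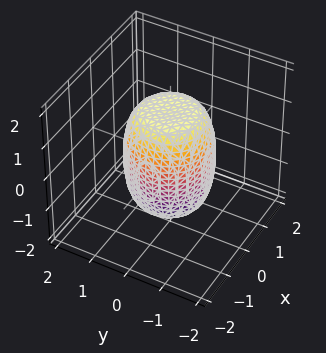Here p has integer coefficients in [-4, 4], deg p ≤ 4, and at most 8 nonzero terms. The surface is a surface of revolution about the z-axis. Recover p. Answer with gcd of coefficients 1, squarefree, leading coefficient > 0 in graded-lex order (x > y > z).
2*x^4 + 4*x^2*y^2 + 2*y^4 - x^2 - y^2 + z^2 - 2

1. deg p = 4. No degree-3 surface has this shape.
2. By symmetry, every cross-section ⟂ z is a circle, so x, y appear only via x² + y².
3. From the axis intercepts and sections: a circular section at z = 0 has radius between 1 and 2.
4. Solving for integer coefficients yields p as stated.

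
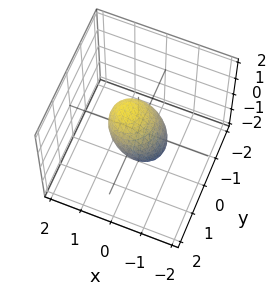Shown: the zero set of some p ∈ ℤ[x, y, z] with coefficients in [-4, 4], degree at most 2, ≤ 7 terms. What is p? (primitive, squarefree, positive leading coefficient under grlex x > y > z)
3*x^2 - 2*x*z + 3*y^2 + 2*z^2 - 2

(a) deg p = 2.
(b) Reading off the gridlines: the z-axis gridline crossings are at z ∈ {-1, 1}.
(c) Fitting integer coefficients to these (and the overall shape) gives p.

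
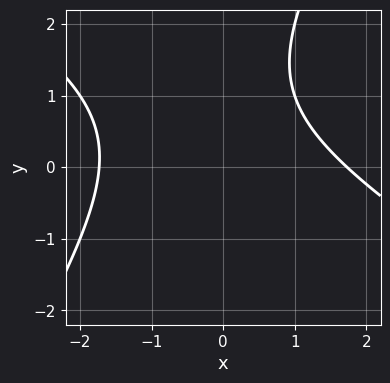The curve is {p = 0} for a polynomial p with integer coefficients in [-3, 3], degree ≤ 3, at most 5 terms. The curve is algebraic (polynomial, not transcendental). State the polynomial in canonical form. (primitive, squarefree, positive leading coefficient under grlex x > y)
x^2 + x*y - y^2 + 2*y - 3

First, degree: a generic line meets the curve in up to 2 points, so deg p = 2.
Then, reading off the gridlines: the curve avoids every integer y-axis point in the box.
Finally, fitting integer coefficients to these (and the overall shape) gives p.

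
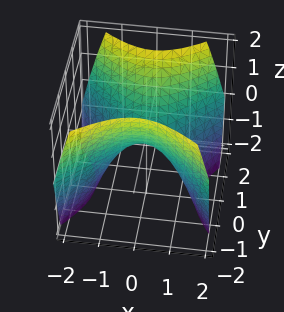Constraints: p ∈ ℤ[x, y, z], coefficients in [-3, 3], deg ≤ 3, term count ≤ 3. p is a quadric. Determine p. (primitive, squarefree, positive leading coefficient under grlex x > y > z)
x^2 - y^2 + z

(a) Degree: a hyperbolic paraboloid; a quadric, so deg p = 2.
(b) Symmetries: the x ↦ −x reflection is a symmetry, so x appears only in even powers; the y ↦ −y reflection is a symmetry, so y appears only in even powers.
(c) From the visible intercepts: it meets the x-axis at x = 0 (among the integer gridlines); one y-axis crossing is at y = 0; it crosses the z-axis at the gridline z = 0.
(d) These observations pin down the coefficients.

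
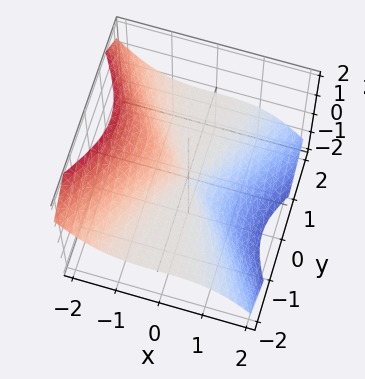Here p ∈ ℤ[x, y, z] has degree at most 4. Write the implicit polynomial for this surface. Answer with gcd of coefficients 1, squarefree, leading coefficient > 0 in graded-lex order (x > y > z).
2*x^3 + 3*y^2*z + z^3

First, degree: the shape is more complex than any degree-2 surface, so deg p = 3.
Next, checking where it meets the axes: it crosses the z-axis at the gridline z = 0; it meets the x-axis at x = 0 (among the integer gridlines); the visible y-axis segment lies entirely on the surface.
Finally, assembling these constraints gives the stated polynomial.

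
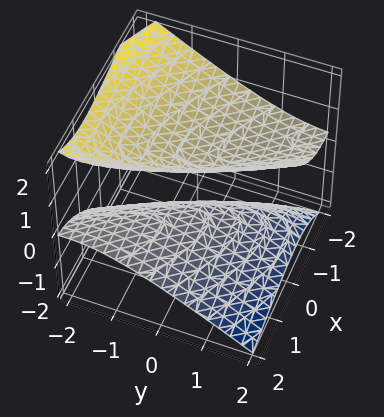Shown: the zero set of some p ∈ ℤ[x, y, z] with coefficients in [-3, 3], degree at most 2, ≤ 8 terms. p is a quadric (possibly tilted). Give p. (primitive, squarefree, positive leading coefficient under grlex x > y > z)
x^2 + 2*x*y + 2*x*z + y^2 - 2*z^2 + 1

(a) The picture has 2 separate pieces. They look like related sheets of one shape, so recover p as a whole.
(b) deg p = 2. The shape is more complex than any degree-1 surface.
(c) Observable constraints: the surface avoids every integer x-axis point in the box; it misses every integer gridline on the y-axis.
(d) Putting this together gives p.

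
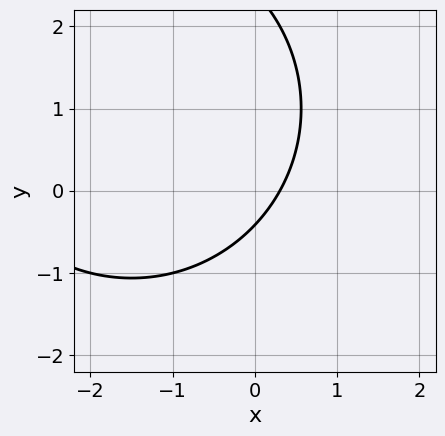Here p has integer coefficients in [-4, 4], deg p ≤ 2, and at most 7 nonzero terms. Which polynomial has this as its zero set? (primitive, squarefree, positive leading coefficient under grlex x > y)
x^2 + y^2 + 3*x - 2*y - 1

First, the degree is 2 — the shape is more complex than any degree-1 curve.
Finally, matching integer coefficients to the picture gives p.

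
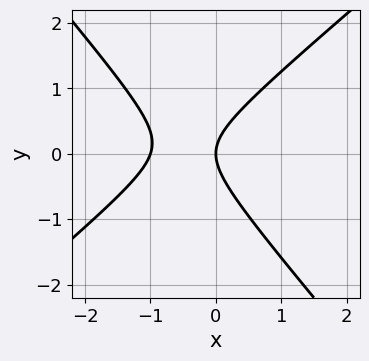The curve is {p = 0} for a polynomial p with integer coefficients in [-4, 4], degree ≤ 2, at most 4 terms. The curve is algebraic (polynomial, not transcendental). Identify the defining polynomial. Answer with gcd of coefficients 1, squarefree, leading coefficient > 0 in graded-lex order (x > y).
3*x^2 - x*y - 3*y^2 + 3*x

First, degree: a generic line meets the curve in up to 2 points, so deg p = 2.
Next, against the integer gridlines: it meets the y-axis at y = 0 (among the integer gridlines); among the integer gridlines, it crosses the x-axis at x ∈ {-1, 0}.
Finally, the integer polynomial consistent with all of this is the stated p.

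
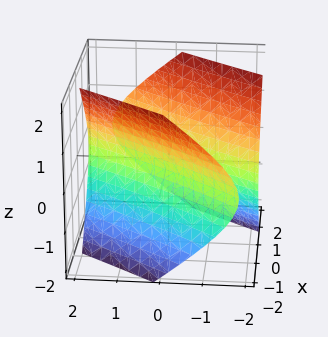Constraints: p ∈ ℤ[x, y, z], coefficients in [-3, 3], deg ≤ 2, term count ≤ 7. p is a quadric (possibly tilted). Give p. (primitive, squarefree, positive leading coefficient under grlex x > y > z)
2*x^2 - 3*x*y + y^2 - 2*z^2 - 1

First, there are 2 components. Treating them together as one polynomial.
Next, degree: the shape is more complex than any degree-1 surface, so deg p = 2.
Next, observable constraints: the surface avoids every integer z-axis point in the box; among the integer gridlines, it crosses the y-axis at y ∈ {-1, 1}.
Finally, the integer polynomial consistent with all of this is the stated p.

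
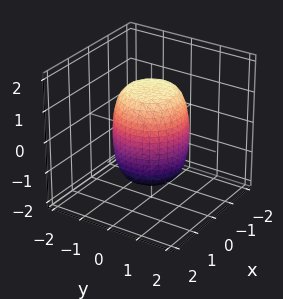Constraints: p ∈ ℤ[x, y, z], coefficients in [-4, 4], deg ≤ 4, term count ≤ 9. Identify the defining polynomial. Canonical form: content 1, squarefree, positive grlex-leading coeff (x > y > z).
2*x^4 + 4*x^2*y^2 + 2*y^4 - x^2 - y^2 + z^2 - 2

First, deg p = 4.
Next, symmetry: the z-axis is an axis of rotation, so x and y enter only as x² + y².
Next, against the integer gridlines: a circular section at z = -1 has radius exactly 1.
Finally, fitting integer coefficients to these (and the overall shape) gives p.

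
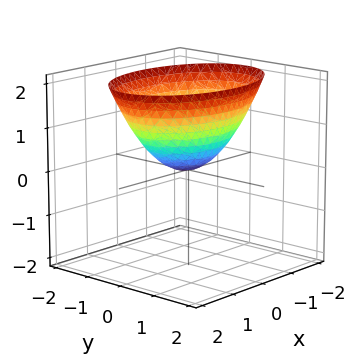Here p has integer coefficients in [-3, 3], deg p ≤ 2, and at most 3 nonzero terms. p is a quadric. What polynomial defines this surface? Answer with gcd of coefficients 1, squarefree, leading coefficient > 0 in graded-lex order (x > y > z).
(a) Degree: a paraboloid; a quadric, so deg p = 2.
(b) Symmetries: it's symmetric under x → −x, forcing even powers of x; mirror symmetry y ↦ −y ⇒ only even powers of y.
(c) From the visible intercepts: one y-axis crossing is at y = 0; one x-axis crossing is at x = 0; it crosses the z-axis at the gridline z = 0.
(d) These observations pin down the coefficients.

x^2 + 2*y^2 - 2*z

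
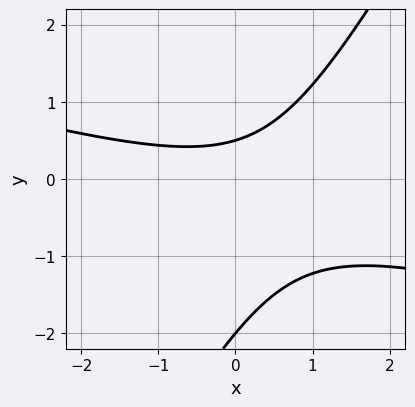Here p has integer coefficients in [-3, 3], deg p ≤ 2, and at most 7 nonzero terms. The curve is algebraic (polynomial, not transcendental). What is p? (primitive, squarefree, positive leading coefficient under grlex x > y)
x^2 + 3*x*y - 2*y^2 - 3*y + 2

(a) Degree: the shape is more complex than any degree-1 curve, so deg p = 2.
(b) From the axis intercepts and sections: it meets the y-axis at y = -2 (among the integer gridlines); no x-intercept at any integer in the box.
(c) Solving for integer coefficients yields p as stated.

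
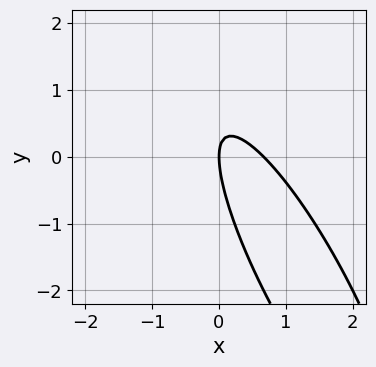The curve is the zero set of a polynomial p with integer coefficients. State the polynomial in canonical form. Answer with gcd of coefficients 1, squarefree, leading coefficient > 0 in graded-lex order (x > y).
First, degree: a generic line meets the curve in up to 2 points, so deg p = 2.
Then, observable constraints: one x-axis crossing is at x = 0; it crosses the y-axis at the gridline y = 0.
Finally, the integer polynomial consistent with all of this is the stated p.

3*x^2 + 3*x*y + y^2 - 2*x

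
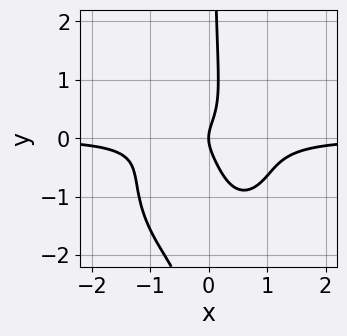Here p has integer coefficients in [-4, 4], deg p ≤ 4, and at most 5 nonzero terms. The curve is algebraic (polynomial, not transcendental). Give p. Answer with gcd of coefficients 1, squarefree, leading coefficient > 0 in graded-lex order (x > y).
2*x^3*y + 2*x*y^3 + 3*x*y^2 - y^2 + x

First, deg p = 4. A generic line meets the curve in up to 4 points.
Then, observable constraints: it crosses the y-axis at the gridline y = 0; it meets the x-axis at x = 0 (among the integer gridlines).
Finally, the integer polynomial consistent with all of this is the stated p.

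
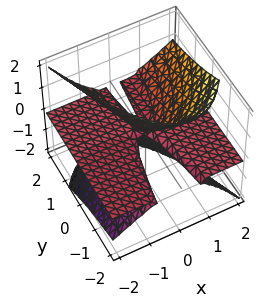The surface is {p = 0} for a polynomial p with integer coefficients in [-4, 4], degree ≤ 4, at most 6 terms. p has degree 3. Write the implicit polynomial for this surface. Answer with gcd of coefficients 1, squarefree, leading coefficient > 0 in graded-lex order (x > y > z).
Degree: a generic line meets the surface in up to 3 points, so deg p = 3.
Reading off the gridlines: the visible y-axis segment lies entirely on the surface; every point of the x-axis in the box is on the surface; it meets the z-axis at z = 0 (among the integer gridlines).
Fitting integer coefficients to these (and the overall shape) gives p.

3*x^2*z - 2*x*z^2 - 3*y*z^2 - 2*z^3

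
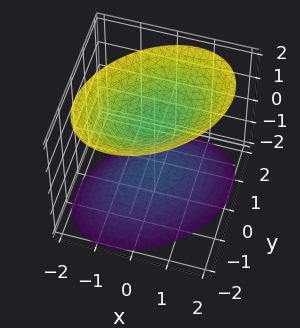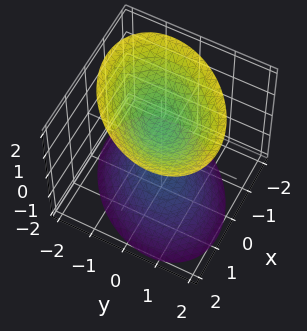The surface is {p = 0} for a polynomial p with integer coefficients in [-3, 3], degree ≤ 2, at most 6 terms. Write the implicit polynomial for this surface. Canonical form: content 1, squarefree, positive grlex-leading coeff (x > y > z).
(a) There are 2 components. Treating them together as one polynomial.
(b) Degree: the shape is more complex than any degree-1 surface, so deg p = 2.
(c) Reading off the gridlines: it misses every integer gridline on the x-axis; the surface avoids every integer y-axis point in the box.
(d) Together with the visible shape, these determine p as stated. Check: (0, 0, -1) on the z-axis lies on the surface, and p(0, 0, -1) = 0. ✓

3*x^2 - 2*x*y + 3*y^2 - 3*z^2 + 3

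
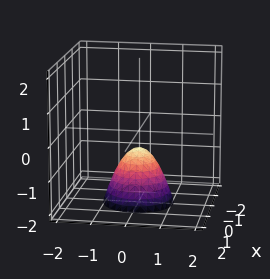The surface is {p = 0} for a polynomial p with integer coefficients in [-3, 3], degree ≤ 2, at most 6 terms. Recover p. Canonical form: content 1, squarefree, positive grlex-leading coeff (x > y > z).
3*x^2 + 3*y^2 + 2*z + 1

1. The degree is 2 — the shape is more complex than any degree-1 surface.
2. Symmetry: the surface is invariant under rotation about z: p = q(x² + y², z).
3. Observable constraints: a circular section at z = -2 has radius exactly 1; it misses every integer gridline on the y-axis.
4. Together with the visible shape, these determine p as stated.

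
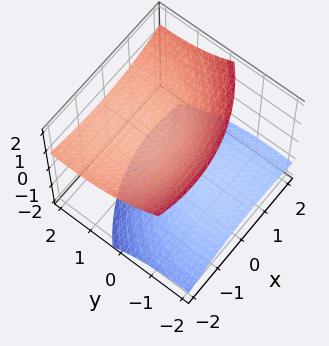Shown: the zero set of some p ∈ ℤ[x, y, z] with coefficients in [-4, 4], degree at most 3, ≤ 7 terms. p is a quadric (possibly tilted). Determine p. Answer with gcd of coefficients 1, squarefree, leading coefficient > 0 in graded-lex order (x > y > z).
x^2 + x*z + y^2 - 3*y*z - 3*z^2 + 3

First, the picture has 2 separate pieces.
Then, deg p = 2.
Then, from the visible intercepts: among the integer gridlines, it crosses the z-axis at z ∈ {-1, 1}; no x-intercept at any integer in the box.
Finally, matching integer coefficients to the picture gives p.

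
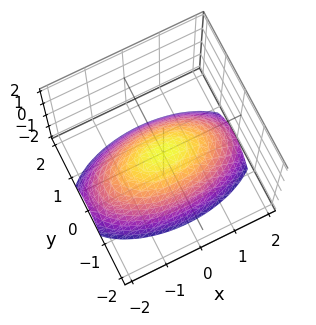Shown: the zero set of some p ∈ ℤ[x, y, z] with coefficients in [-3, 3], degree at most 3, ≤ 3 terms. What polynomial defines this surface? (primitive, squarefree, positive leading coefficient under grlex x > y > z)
x^2 + 3*y^2 + 3*z

First, deg p = 2.
Next, symmetries: it's symmetric under y → −y, forcing even powers of y; mirror symmetry x ↦ −x ⇒ only even powers of x.
Next, observable constraints: it meets the y-axis at y = 0 (among the integer gridlines); it meets the z-axis at z = 0 (among the integer gridlines); it crosses the x-axis at the gridline x = 0.
Finally, these observations pin down the coefficients.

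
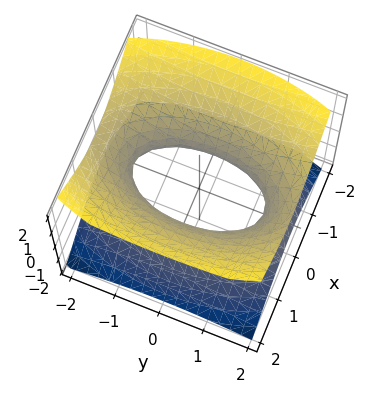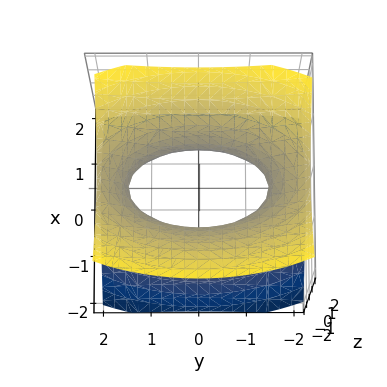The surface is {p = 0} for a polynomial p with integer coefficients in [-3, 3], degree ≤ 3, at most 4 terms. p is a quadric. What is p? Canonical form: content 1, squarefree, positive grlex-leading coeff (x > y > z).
First, degree: one connected sheet with a waist; a quadric, so deg p = 2.
Then, symmetries: the y ↦ −y reflection is a symmetry, so y appears only in even powers; the x ↦ −x reflection is a symmetry, so x appears only in even powers; the z ↦ −z reflection is a symmetry, so z appears only in even powers.
Next, against the integer gridlines: the surface avoids every integer z-axis point in the box.
Finally, putting this together gives p.

3*x^2 + y^2 - 3*z^2 - 2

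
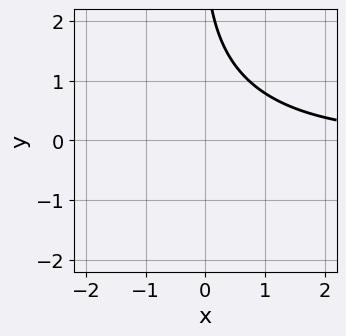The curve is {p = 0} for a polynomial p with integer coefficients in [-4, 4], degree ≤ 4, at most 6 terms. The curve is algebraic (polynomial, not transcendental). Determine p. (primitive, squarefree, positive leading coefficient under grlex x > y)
x^2*y + x*y^2 + x*y + y - 3

First, deg p = 3. A generic line meets the curve in up to 3 points.
Next, observable constraints: the curve avoids every integer x-axis point in the box; the curve avoids every integer y-axis point in the box.
Finally, these observations pin down the coefficients.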